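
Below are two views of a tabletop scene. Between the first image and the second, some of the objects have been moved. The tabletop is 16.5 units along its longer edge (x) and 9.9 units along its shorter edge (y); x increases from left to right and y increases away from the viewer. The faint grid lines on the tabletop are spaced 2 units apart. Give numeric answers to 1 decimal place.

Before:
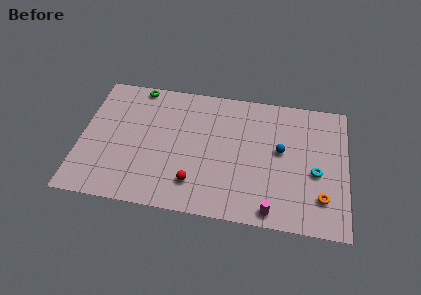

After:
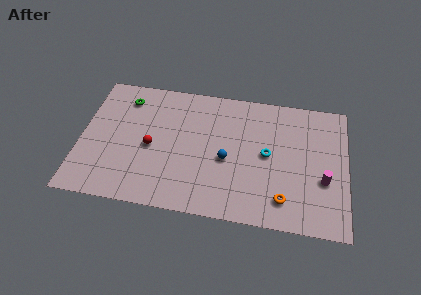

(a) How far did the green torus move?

1.3

The green torus was near (3.3, 9.1) before and (2.6, 8.0) after, so it travelled √(0.7² + 1.1²) ≈ 1.3 units.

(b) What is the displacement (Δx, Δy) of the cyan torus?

(-3.0, 0.9)

From the two frames, the cyan torus sits at roughly (14.6, 4.2) before and (11.6, 5.1) after.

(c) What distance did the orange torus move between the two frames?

2.4

The orange torus was near (15.0, 2.4) before and (12.7, 1.9) after, so it travelled √(2.3² + 0.5²) ≈ 2.4 units.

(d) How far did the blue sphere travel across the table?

3.5

From (12.4, 5.5) to (9.1, 4.3), the blue sphere covered √(3.3² + 1.2²) ≈ 3.5 units.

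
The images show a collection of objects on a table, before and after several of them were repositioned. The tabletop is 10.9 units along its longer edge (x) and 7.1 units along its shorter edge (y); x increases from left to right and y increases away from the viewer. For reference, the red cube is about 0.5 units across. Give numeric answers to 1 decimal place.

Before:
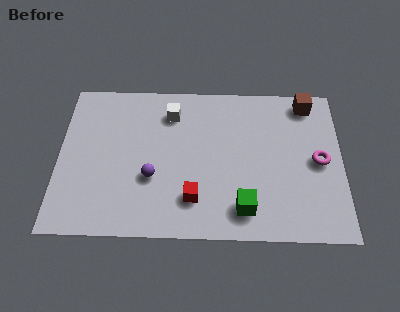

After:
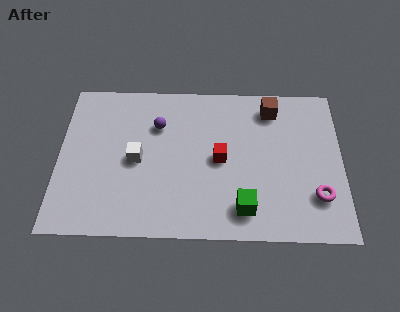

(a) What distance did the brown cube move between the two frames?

1.4

From (9.6, 6.2) to (8.2, 5.9), the brown cube covered √(1.4² + 0.3²) ≈ 1.4 units.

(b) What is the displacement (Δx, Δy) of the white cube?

(-1.3, -2.2)

The white cube was at about (4.3, 5.6) and moved to about (3.0, 3.4).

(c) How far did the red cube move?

2.1

The red cube was near (5.2, 1.7) before and (6.2, 3.5) after, so it travelled √(1.0² + 1.8²) ≈ 2.1 units.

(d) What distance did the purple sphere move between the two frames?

2.4

From (3.6, 2.6) to (3.8, 5.0), the purple sphere covered √(0.2² + 2.4²) ≈ 2.4 units.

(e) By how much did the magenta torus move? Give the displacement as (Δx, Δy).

(-0.1, -1.6)

The magenta torus was at about (10.0, 3.5) and moved to about (9.9, 1.9).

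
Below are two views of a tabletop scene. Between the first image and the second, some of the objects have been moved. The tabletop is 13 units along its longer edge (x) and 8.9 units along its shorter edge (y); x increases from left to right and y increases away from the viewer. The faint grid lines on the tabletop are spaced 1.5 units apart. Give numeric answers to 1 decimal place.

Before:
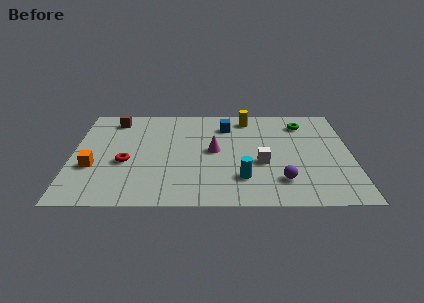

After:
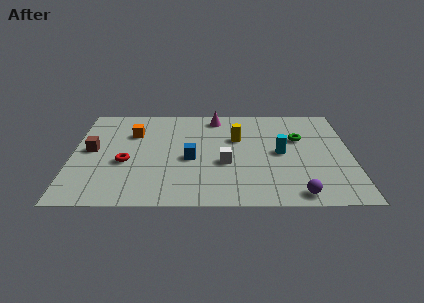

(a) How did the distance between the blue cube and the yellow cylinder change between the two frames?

+1.6

The distance was about 1.2 in the first image and 2.8 in the second, so they moved 1.6 units further apart.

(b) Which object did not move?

the red torus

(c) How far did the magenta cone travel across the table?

3.1

From (6.6, 4.6) to (6.7, 7.7), the magenta cone covered √(0.1² + 3.1²) ≈ 3.1 units.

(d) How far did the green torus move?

1.4

From (10.8, 7.1) to (10.6, 5.7), the green torus covered √(0.2² + 1.4²) ≈ 1.4 units.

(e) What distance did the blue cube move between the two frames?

3.4

The blue cube was near (7.2, 6.9) before and (5.5, 3.9) after, so it travelled √(1.7² + 3.0²) ≈ 3.4 units.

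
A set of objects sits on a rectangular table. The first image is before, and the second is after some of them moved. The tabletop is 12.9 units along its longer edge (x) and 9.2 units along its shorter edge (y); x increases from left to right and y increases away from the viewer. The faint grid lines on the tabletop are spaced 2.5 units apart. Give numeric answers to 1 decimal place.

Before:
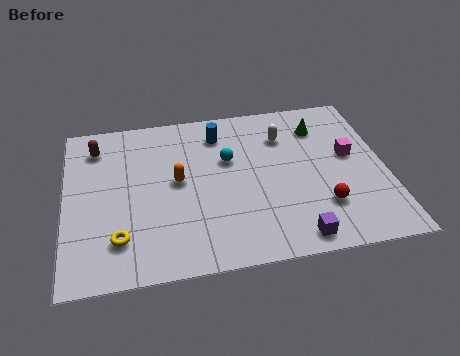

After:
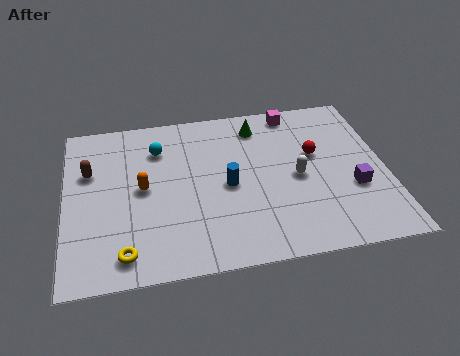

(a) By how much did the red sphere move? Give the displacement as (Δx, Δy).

(-0.1, 3.0)

From the two frames, the red sphere sits at roughly (10.2, 2.5) before and (10.1, 5.5) after.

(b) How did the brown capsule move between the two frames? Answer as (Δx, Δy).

(-0.3, -1.4)

The brown capsule was at about (1.3, 7.4) and moved to about (1.0, 6.0).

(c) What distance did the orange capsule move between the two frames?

1.4

From (4.5, 4.9) to (3.1, 4.7), the orange capsule covered √(1.4² + 0.2²) ≈ 1.4 units.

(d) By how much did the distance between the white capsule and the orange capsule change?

+1.4

Before: roughly 4.8 units apart; after: 6.2. That's 1.4 units further apart.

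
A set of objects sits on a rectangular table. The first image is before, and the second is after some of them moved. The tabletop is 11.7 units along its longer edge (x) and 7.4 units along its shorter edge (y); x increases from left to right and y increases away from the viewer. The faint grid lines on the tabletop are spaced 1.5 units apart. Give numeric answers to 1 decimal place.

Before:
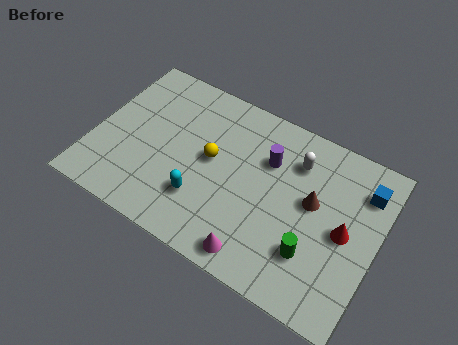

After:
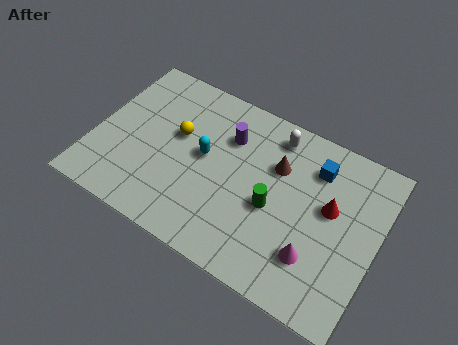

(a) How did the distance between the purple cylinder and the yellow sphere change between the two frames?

-0.3

The distance was about 2.5 in the first image and 2.2 in the second, so they moved 0.3 units closer together.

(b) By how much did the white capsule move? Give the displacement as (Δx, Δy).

(-1.0, 0.7)

The white capsule was at about (8.1, 5.6) and moved to about (7.1, 6.3).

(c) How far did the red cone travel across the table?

1.0

From (10.4, 3.6) to (9.7, 4.3), the red cone covered √(0.7² + 0.7²) ≈ 1.0 units.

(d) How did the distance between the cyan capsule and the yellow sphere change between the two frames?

-0.6

They were about 1.9 units apart before and 1.3 after — 0.6 units closer together.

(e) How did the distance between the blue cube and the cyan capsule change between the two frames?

-2.5

Before: roughly 7.2 units apart; after: 4.7. That's 2.5 units closer together.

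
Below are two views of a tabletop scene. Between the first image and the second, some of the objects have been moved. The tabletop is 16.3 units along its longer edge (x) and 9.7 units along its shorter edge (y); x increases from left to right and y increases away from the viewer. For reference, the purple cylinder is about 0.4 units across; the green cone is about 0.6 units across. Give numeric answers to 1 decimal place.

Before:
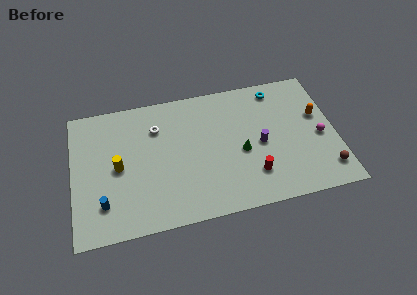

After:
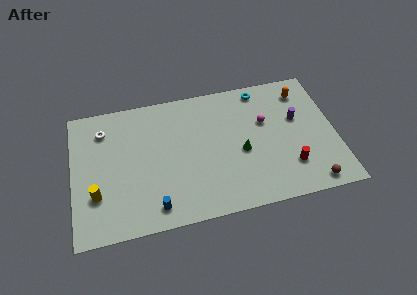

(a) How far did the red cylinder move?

2.3

The red cylinder was near (11.0, 2.4) before and (13.3, 2.5) after, so it travelled √(2.3² + 0.1²) ≈ 2.3 units.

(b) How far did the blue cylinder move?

3.2

The blue cylinder moved from about (1.8, 2.3) to (4.9, 1.4), a distance of √(3.1² + 0.9²) ≈ 3.2.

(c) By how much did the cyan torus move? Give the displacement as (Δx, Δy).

(-1.0, 0.2)

From the two frames, the cyan torus sits at roughly (12.9, 8.4) before and (11.9, 8.6) after.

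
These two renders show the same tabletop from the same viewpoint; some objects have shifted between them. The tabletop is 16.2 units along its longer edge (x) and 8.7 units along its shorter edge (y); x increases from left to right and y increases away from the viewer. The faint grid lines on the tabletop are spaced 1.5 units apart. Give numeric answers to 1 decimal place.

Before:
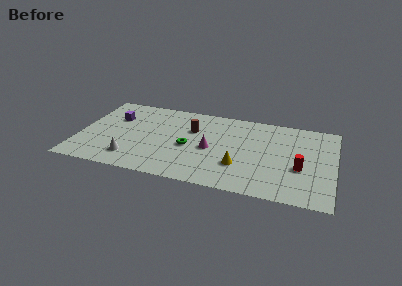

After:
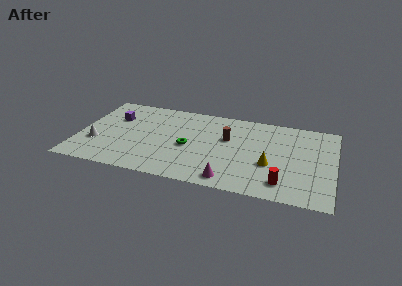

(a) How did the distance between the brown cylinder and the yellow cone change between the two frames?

-1.0

The distance was about 4.5 in the first image and 3.5 in the second, so they moved 1.0 units closer together.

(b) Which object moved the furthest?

the magenta cone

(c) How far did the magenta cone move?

3.2

From (8.4, 4.0) to (9.8, 1.1), the magenta cone covered √(1.4² + 2.9²) ≈ 3.2 units.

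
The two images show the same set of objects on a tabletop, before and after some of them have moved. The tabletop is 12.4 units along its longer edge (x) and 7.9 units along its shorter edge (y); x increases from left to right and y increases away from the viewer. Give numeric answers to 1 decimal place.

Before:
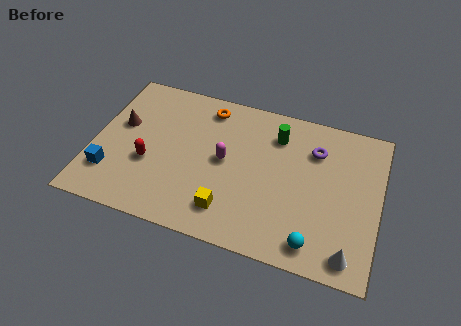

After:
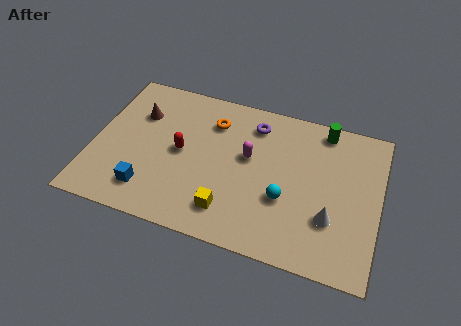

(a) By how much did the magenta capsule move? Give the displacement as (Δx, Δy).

(1.0, 0.5)

The magenta capsule was at about (5.7, 4.1) and moved to about (6.7, 4.6).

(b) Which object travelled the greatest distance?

the purple torus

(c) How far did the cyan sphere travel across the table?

2.3

The cyan sphere was near (9.8, 1.1) before and (8.4, 2.9) after, so it travelled √(1.4² + 1.8²) ≈ 2.3 units.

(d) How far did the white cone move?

1.7

The white cone was near (11.3, 1.0) before and (10.4, 2.5) after, so it travelled √(0.9² + 1.5²) ≈ 1.7 units.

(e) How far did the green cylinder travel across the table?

2.2

The green cylinder was near (7.8, 6.1) before and (9.8, 7.0) after, so it travelled √(2.0² + 0.9²) ≈ 2.2 units.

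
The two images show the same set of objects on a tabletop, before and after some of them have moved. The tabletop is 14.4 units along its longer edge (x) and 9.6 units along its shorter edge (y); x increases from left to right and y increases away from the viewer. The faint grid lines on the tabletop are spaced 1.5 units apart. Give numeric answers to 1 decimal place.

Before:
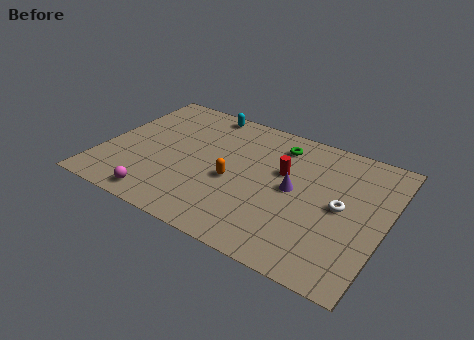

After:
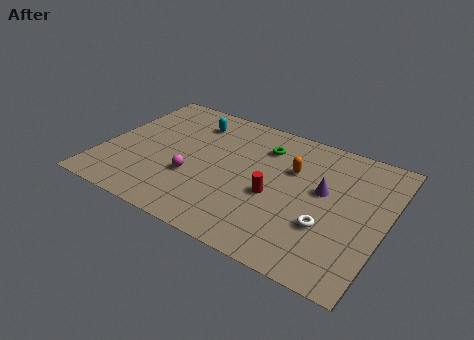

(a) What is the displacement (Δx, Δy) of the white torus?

(-0.5, -1.6)

The white torus was at about (12.2, 4.8) and moved to about (11.7, 3.2).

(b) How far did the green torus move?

0.9

From (8.6, 7.8) to (7.9, 7.3), the green torus covered √(0.7² + 0.5²) ≈ 0.9 units.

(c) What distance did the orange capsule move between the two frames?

3.5

From (6.8, 4.1) to (9.5, 6.3), the orange capsule covered √(2.7² + 2.2²) ≈ 3.5 units.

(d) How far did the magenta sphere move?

2.6

From (3.5, 1.1) to (4.8, 3.4), the magenta sphere covered √(1.3² + 2.3²) ≈ 2.6 units.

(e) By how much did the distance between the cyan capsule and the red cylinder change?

+0.6

They were about 5.4 units apart before and 6.0 after — 0.6 units further apart.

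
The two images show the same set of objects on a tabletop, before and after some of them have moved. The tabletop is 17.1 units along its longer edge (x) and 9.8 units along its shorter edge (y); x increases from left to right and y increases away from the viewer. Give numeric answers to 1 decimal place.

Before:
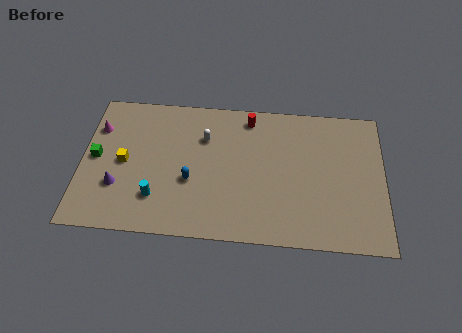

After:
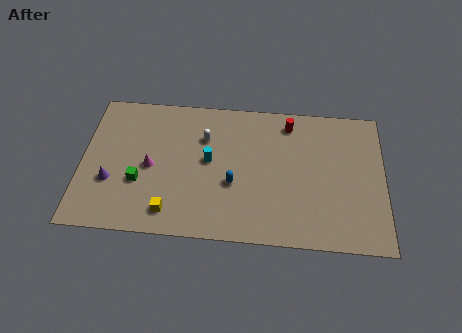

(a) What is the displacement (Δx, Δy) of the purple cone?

(-0.4, 0.3)

The purple cone started near (2.1, 3.1) and ended near (1.7, 3.4).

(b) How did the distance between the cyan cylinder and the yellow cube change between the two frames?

+1.3

They were about 3.0 units apart before and 4.3 after — 1.3 units further apart.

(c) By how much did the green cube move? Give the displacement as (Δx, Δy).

(2.5, -1.5)

The green cube was at about (0.8, 5.0) and moved to about (3.3, 3.5).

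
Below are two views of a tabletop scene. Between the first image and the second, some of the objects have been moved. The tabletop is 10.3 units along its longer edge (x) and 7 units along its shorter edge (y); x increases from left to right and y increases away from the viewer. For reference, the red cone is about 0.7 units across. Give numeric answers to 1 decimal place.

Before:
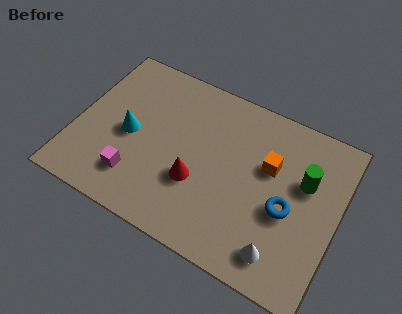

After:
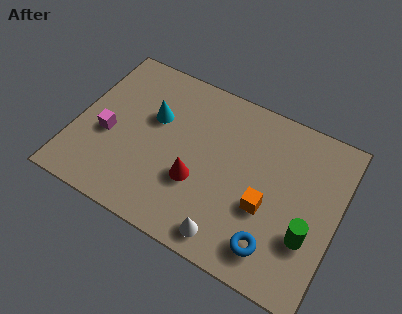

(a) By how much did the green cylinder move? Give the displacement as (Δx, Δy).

(0.4, -2.1)

The green cylinder was at about (8.9, 4.4) and moved to about (9.3, 2.3).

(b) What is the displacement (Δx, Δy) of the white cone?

(-2.0, -0.3)

From the two frames, the white cone sits at roughly (8.4, 1.2) before and (6.4, 0.9) after.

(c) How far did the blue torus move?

1.7

The blue torus moved from about (8.4, 3.0) to (8.1, 1.3), a distance of √(0.3² + 1.7²) ≈ 1.7.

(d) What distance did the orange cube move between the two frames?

1.7

The orange cube was near (7.5, 4.4) before and (7.6, 2.7) after, so it travelled √(0.1² + 1.7²) ≈ 1.7 units.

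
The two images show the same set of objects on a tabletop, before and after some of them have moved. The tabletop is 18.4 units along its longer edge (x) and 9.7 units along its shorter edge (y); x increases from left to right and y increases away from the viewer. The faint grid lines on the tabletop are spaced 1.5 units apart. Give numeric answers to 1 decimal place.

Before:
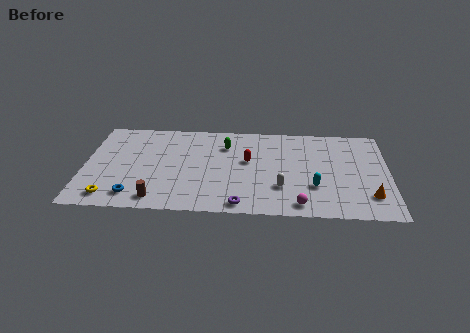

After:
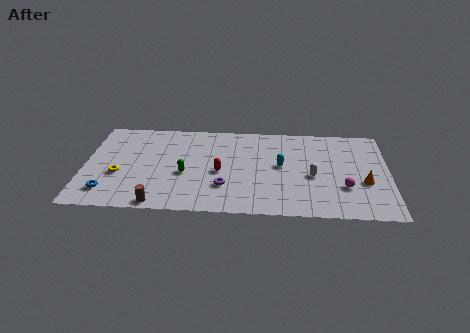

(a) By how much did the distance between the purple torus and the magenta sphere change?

+3.7

The distance was about 3.5 in the first image and 7.2 in the second, so they moved 3.7 units further apart.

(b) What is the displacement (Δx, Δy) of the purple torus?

(-1.0, 1.8)

The purple torus started near (9.5, 1.0) and ended near (8.5, 2.8).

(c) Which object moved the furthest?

the green capsule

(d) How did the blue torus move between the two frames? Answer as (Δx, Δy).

(-1.6, 0.3)

The blue torus was at about (3.1, 1.6) and moved to about (1.5, 1.9).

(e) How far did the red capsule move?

2.1

The red capsule was near (9.9, 5.6) before and (8.2, 4.3) after, so it travelled √(1.7² + 1.3²) ≈ 2.1 units.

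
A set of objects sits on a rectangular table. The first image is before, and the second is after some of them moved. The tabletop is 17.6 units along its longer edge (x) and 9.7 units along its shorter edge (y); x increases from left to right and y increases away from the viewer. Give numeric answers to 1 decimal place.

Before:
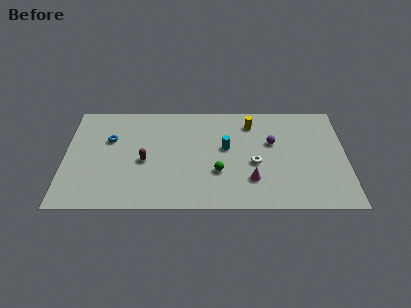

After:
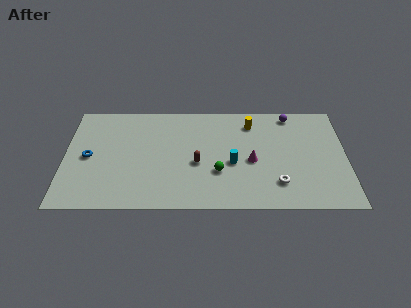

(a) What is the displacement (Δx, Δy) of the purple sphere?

(1.2, 2.6)

From the two frames, the purple sphere sits at roughly (13.0, 6.0) before and (14.2, 8.6) after.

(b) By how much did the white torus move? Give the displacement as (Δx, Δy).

(1.4, -1.8)

The white torus started near (11.9, 4.1) and ended near (13.3, 2.3).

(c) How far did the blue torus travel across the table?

2.1

From (2.8, 6.3) to (1.5, 4.7), the blue torus covered √(1.3² + 1.6²) ≈ 2.1 units.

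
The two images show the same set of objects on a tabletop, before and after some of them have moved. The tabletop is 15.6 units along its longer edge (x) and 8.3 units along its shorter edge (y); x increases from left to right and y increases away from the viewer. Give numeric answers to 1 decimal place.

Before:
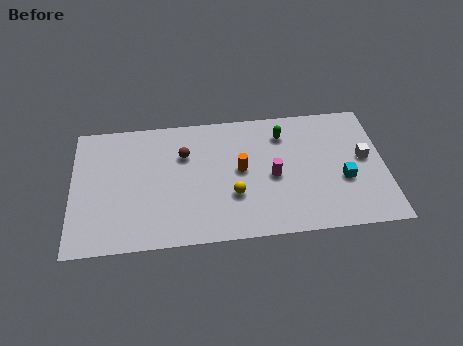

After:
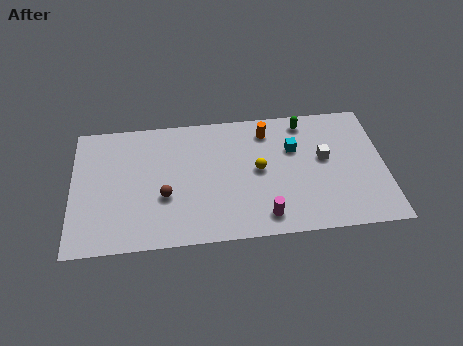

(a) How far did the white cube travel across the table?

2.0

From (14.6, 4.5) to (12.6, 4.7), the white cube covered √(2.0² + 0.2²) ≈ 2.0 units.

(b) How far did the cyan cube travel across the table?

3.3

The cyan cube moved from about (13.5, 3.2) to (11.1, 5.5), a distance of √(2.4² + 2.3²) ≈ 3.3.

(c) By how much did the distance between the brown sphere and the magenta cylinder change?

+0.4

The distance was about 4.8 in the first image and 5.2 in the second, so they moved 0.4 units further apart.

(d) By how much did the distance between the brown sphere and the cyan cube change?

-1.4

The distance was about 8.3 in the first image and 6.9 in the second, so they moved 1.4 units closer together.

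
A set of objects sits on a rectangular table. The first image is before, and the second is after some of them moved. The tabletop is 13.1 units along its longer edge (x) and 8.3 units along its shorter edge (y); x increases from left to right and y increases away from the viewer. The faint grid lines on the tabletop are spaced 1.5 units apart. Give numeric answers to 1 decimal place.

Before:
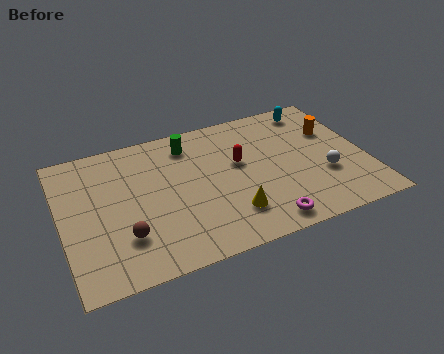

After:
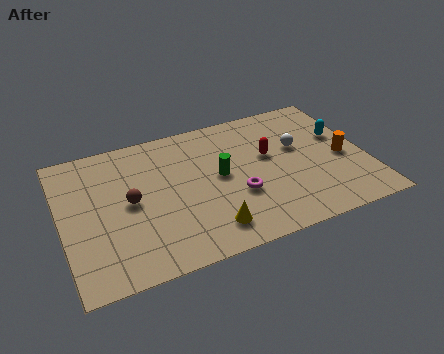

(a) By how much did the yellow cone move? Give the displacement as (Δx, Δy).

(-1.0, -0.5)

The yellow cone was at about (7.0, 2.0) and moved to about (6.0, 1.5).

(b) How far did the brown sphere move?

1.9

From (2.5, 2.3) to (2.9, 4.2), the brown sphere covered √(0.4² + 1.9²) ≈ 1.9 units.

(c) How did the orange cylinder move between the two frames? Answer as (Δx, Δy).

(0.2, -1.8)

The orange cylinder started near (11.9, 5.5) and ended near (12.1, 3.7).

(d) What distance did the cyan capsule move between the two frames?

2.3

The cyan capsule moved from about (11.3, 7.2) to (12.2, 5.1), a distance of √(0.9² + 2.1²) ≈ 2.3.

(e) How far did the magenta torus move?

2.2

From (8.3, 1.0) to (7.4, 3.0), the magenta torus covered √(0.9² + 2.0²) ≈ 2.2 units.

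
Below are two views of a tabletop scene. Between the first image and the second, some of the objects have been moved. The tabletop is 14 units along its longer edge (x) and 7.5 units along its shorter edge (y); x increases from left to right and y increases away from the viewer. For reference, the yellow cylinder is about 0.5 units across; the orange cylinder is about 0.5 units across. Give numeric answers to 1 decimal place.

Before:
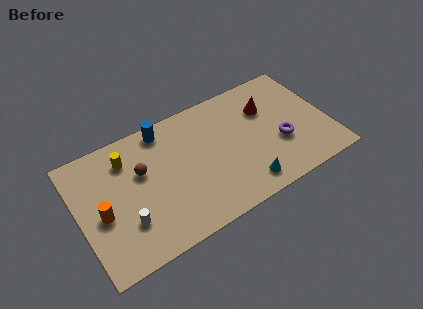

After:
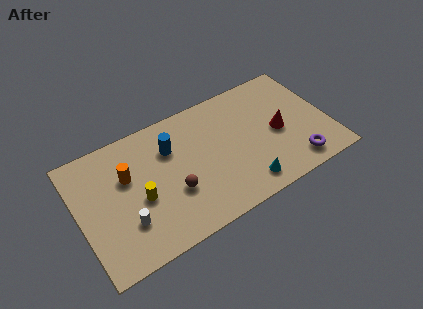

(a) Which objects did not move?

the white cylinder and the cyan cone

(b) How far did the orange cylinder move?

2.2

The orange cylinder was near (1.2, 3.3) before and (2.8, 4.8) after, so it travelled √(1.6² + 1.5²) ≈ 2.2 units.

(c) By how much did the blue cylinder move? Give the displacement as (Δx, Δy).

(0.2, -1.3)

The blue cylinder started near (5.1, 6.6) and ended near (5.3, 5.3).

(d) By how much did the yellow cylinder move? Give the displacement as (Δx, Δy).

(0.4, -2.6)

From the two frames, the yellow cylinder sits at roughly (2.9, 5.8) before and (3.3, 3.2) after.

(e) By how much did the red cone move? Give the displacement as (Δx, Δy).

(0.4, -1.7)

The red cone was at about (10.8, 5.2) and moved to about (11.2, 3.5).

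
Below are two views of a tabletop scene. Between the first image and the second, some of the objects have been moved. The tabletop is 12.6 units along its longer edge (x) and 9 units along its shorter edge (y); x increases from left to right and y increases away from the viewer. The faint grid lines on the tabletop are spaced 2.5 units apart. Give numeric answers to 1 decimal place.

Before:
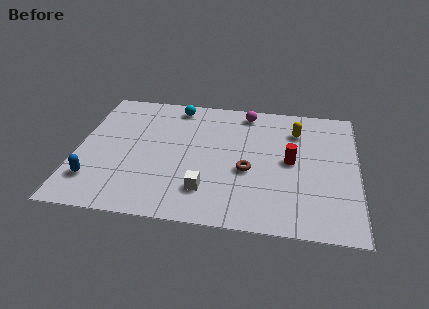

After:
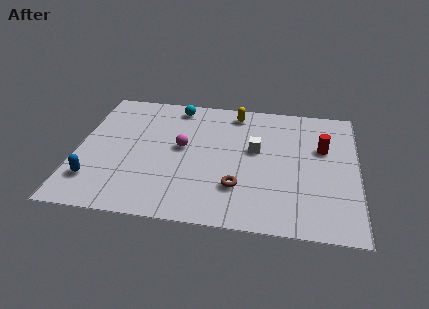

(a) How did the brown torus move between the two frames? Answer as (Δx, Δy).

(-0.4, -1.2)

The brown torus was at about (7.7, 3.7) and moved to about (7.3, 2.5).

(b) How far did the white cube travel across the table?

3.7

The white cube was near (5.9, 2.1) before and (8.0, 5.2) after, so it travelled √(2.1² + 3.1²) ≈ 3.7 units.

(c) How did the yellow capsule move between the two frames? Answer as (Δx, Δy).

(-2.8, 1.0)

From the two frames, the yellow capsule sits at roughly (9.8, 6.8) before and (7.0, 7.8) after.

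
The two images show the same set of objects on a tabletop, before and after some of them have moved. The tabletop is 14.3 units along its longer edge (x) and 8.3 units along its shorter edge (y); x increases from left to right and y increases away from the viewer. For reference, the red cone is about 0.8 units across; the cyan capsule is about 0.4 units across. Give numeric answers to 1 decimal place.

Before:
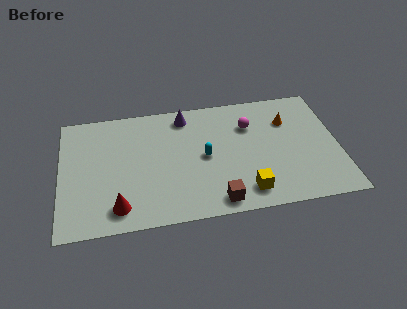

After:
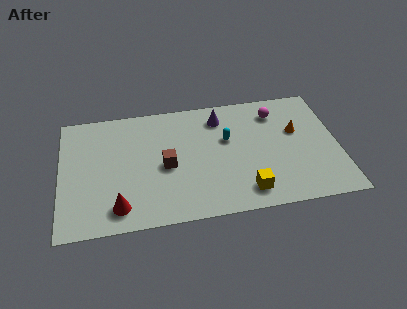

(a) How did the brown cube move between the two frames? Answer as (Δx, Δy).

(-2.5, 2.8)

The brown cube was at about (7.9, 1.0) and moved to about (5.4, 3.8).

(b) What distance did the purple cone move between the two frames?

1.8

The purple cone moved from about (6.5, 7.1) to (8.3, 6.7), a distance of √(1.8² + 0.4²) ≈ 1.8.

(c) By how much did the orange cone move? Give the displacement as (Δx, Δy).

(0.4, -0.8)

The orange cone started near (11.8, 5.9) and ended near (12.2, 5.1).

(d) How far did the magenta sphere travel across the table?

1.6

From (9.8, 5.9) to (11.2, 6.6), the magenta sphere covered √(1.4² + 0.7²) ≈ 1.6 units.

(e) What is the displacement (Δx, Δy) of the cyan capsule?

(1.2, 1.0)

The cyan capsule was at about (7.4, 4.1) and moved to about (8.6, 5.1).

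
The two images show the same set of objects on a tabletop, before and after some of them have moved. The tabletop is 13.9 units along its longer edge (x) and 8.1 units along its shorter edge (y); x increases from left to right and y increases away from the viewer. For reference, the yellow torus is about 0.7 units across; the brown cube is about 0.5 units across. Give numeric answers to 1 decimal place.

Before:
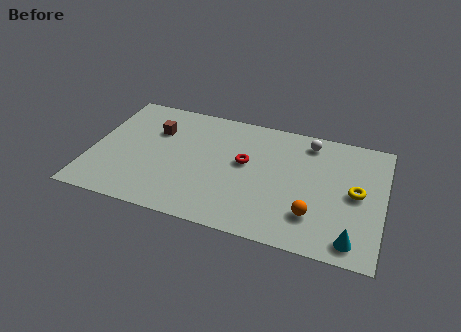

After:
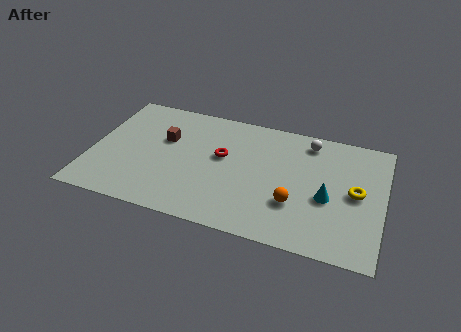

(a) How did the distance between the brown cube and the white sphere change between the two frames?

-0.4

Before: roughly 7.4 units apart; after: 7.0. That's 0.4 units closer together.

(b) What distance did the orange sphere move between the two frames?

1.0

The orange sphere was near (10.7, 2.1) before and (9.8, 2.6) after, so it travelled √(0.9² + 0.5²) ≈ 1.0 units.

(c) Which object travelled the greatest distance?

the cyan cone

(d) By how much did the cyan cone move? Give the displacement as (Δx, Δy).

(-1.3, 2.3)

From the two frames, the cyan cone sits at roughly (12.6, 1.1) before and (11.3, 3.4) after.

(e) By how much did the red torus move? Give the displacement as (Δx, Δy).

(-1.1, 0.1)

From the two frames, the red torus sits at roughly (7.3, 4.6) before and (6.2, 4.7) after.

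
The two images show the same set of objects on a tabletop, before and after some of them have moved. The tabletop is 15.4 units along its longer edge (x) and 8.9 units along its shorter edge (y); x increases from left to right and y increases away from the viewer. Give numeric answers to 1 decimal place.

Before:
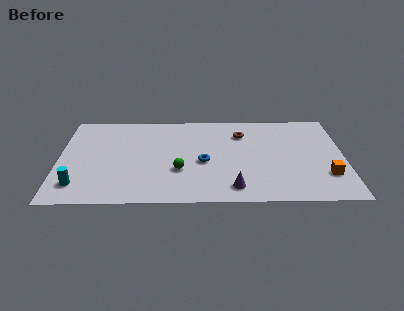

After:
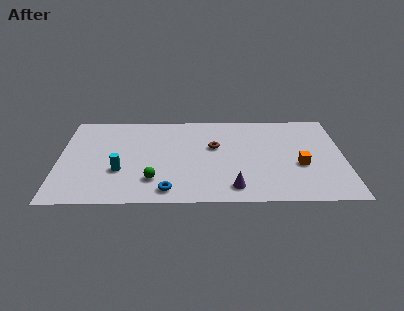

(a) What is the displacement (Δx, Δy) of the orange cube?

(-1.4, 1.0)

The orange cube was at about (14.4, 2.5) and moved to about (13.0, 3.5).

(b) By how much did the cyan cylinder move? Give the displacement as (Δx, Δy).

(2.2, 1.3)

From the two frames, the cyan cylinder sits at roughly (1.1, 1.8) before and (3.3, 3.1) after.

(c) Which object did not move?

the purple cone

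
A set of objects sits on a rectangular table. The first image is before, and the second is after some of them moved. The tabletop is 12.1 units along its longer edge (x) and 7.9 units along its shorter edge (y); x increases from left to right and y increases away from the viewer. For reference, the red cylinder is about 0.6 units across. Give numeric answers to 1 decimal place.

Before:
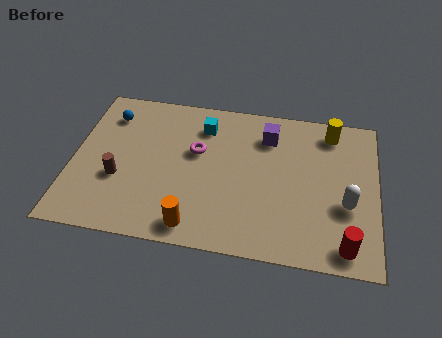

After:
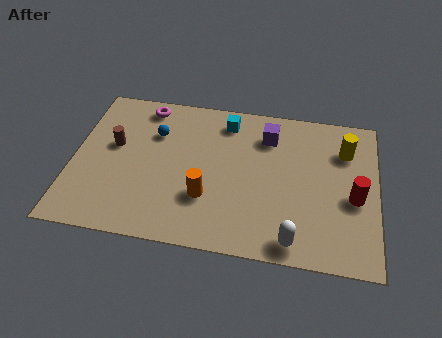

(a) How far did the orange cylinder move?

1.6

The orange cylinder was near (5.0, 1.0) before and (5.4, 2.5) after, so it travelled √(0.4² + 1.5²) ≈ 1.6 units.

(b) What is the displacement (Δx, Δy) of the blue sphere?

(1.9, -0.7)

From the two frames, the blue sphere sits at roughly (1.3, 6.2) before and (3.2, 5.5) after.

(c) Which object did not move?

the purple cube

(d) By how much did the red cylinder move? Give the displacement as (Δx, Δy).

(0.3, 2.4)

The red cylinder was at about (10.9, 1.0) and moved to about (11.2, 3.4).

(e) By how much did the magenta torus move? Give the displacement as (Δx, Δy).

(-2.2, 2.1)

The magenta torus started near (4.9, 4.8) and ended near (2.7, 6.9).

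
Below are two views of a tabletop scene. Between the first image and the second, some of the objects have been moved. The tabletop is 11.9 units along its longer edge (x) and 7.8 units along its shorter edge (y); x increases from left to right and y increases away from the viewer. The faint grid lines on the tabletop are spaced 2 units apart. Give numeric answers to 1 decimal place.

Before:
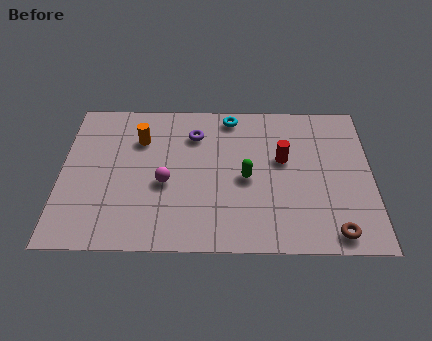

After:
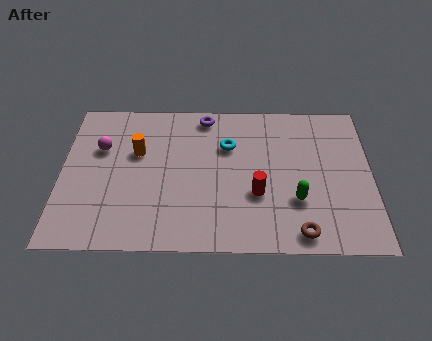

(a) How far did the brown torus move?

1.3

The brown torus moved from about (10.4, 0.9) to (9.1, 0.9), a distance of √(1.3² + 0.0²) ≈ 1.3.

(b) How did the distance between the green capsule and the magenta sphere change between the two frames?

+4.8

They were about 3.1 units apart before and 7.9 after — 4.8 units further apart.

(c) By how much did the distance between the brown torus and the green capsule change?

-2.7

Before: roughly 4.3 units apart; after: 1.6. That's 2.7 units closer together.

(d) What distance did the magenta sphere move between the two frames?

3.1

The magenta sphere was near (4.0, 3.3) before and (1.5, 5.1) after, so it travelled √(2.5² + 1.8²) ≈ 3.1 units.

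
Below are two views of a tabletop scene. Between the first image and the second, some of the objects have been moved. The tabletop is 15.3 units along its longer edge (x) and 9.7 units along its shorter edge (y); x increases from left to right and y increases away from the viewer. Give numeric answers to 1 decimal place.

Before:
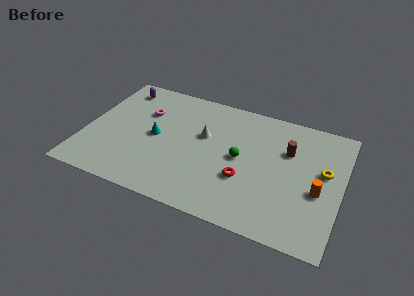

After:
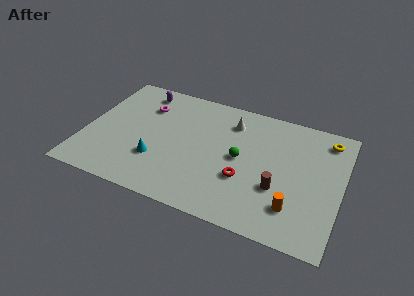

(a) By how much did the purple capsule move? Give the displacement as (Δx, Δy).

(1.3, 0.1)

The purple capsule started near (1.6, 8.2) and ended near (2.9, 8.3).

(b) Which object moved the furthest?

the brown cylinder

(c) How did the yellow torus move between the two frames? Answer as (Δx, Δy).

(0.0, 2.6)

From the two frames, the yellow torus sits at roughly (14.2, 5.6) before and (14.2, 8.2) after.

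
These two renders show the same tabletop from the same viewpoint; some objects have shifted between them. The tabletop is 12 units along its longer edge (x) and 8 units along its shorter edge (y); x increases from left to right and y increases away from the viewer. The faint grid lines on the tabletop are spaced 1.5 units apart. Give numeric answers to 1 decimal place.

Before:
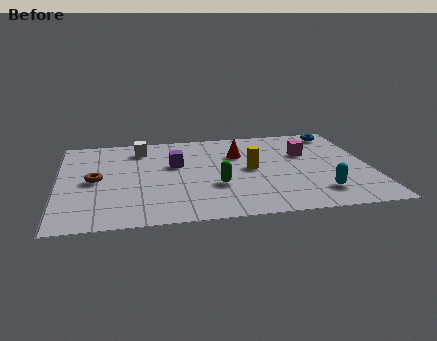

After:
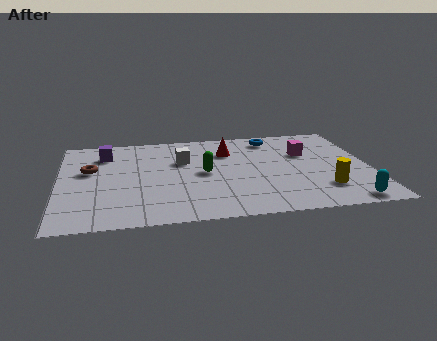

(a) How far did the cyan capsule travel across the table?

1.3

The cyan capsule moved from about (9.9, 1.7) to (10.9, 0.8), a distance of √(1.0² + 0.9²) ≈ 1.3.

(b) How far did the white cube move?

2.1

From (3.2, 6.5) to (4.8, 5.2), the white cube covered √(1.6² + 1.3²) ≈ 2.1 units.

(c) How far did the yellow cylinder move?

3.4

The yellow cylinder moved from about (7.4, 4.1) to (10.1, 2.0), a distance of √(2.7² + 2.1²) ≈ 3.4.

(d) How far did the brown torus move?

0.9

The brown torus moved from about (1.4, 3.9) to (1.2, 4.8), a distance of √(0.2² + 0.9²) ≈ 0.9.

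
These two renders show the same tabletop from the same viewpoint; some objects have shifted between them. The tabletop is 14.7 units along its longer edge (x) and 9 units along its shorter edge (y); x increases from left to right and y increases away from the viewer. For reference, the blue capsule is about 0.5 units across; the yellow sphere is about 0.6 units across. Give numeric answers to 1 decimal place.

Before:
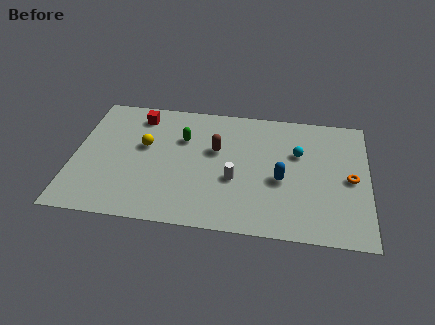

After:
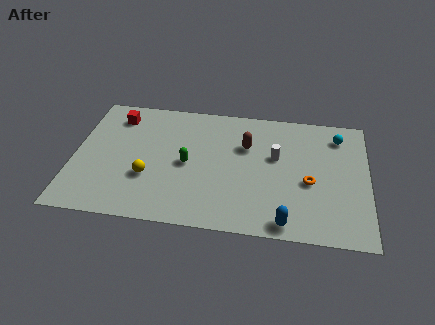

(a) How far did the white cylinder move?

2.8

The white cylinder was near (8.1, 3.5) before and (10.1, 5.4) after, so it travelled √(2.0² + 1.9²) ≈ 2.8 units.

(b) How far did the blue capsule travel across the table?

2.9

The blue capsule was near (10.4, 3.8) before and (10.7, 0.9) after, so it travelled √(0.3² + 2.9²) ≈ 2.9 units.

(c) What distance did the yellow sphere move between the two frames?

2.2

The yellow sphere moved from about (3.5, 5.3) to (3.8, 3.1), a distance of √(0.3² + 2.2²) ≈ 2.2.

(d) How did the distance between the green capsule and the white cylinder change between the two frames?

+0.8

They were about 3.7 units apart before and 4.5 after — 0.8 units further apart.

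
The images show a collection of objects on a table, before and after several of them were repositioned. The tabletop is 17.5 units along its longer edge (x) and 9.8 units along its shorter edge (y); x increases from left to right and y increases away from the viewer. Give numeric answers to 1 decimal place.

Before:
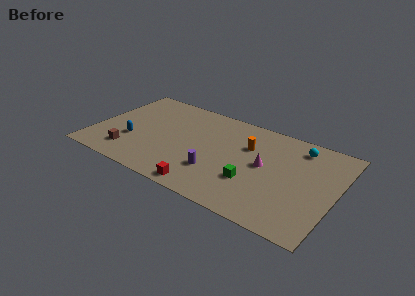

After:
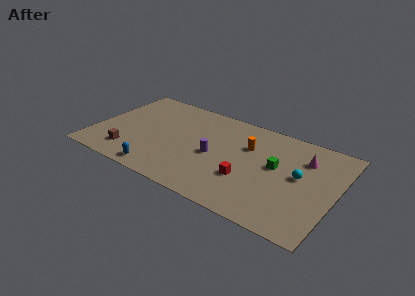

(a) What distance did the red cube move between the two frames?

3.5

The red cube was near (8.7, 1.0) before and (11.4, 3.3) after, so it travelled √(2.7² + 2.3²) ≈ 3.5 units.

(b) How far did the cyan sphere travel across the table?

2.9

The cyan sphere moved from about (14.5, 8.2) to (14.9, 5.3), a distance of √(0.4² + 2.9²) ≈ 2.9.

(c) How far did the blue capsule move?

3.3

The blue capsule was near (2.9, 3.4) before and (5.3, 1.1) after, so it travelled √(2.4² + 2.3²) ≈ 3.3 units.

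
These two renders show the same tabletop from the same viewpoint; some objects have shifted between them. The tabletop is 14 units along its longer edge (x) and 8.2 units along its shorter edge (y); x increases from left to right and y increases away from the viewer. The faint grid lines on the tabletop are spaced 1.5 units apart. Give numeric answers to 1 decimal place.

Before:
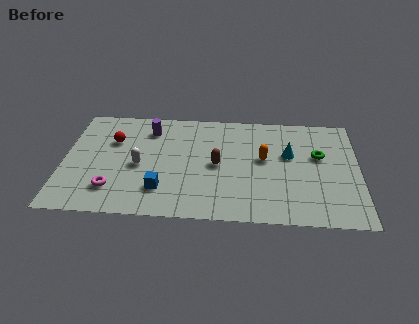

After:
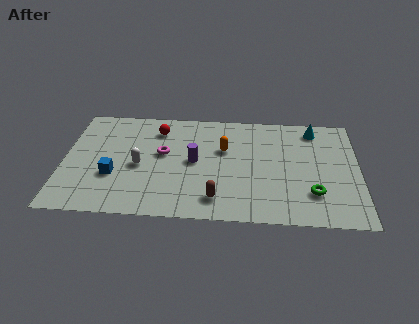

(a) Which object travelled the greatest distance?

the magenta torus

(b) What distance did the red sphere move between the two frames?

2.3

From (2.3, 5.5) to (4.4, 6.5), the red sphere covered √(2.1² + 1.0²) ≈ 2.3 units.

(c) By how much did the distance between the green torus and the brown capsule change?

-0.3

The distance was about 4.9 in the first image and 4.6 in the second, so they moved 0.3 units closer together.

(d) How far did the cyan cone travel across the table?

2.3

From (10.7, 5.0) to (11.9, 7.0), the cyan cone covered √(1.2² + 2.0²) ≈ 2.3 units.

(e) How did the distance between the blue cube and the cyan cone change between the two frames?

+3.6

Before: roughly 6.7 units apart; after: 10.3. That's 3.6 units further apart.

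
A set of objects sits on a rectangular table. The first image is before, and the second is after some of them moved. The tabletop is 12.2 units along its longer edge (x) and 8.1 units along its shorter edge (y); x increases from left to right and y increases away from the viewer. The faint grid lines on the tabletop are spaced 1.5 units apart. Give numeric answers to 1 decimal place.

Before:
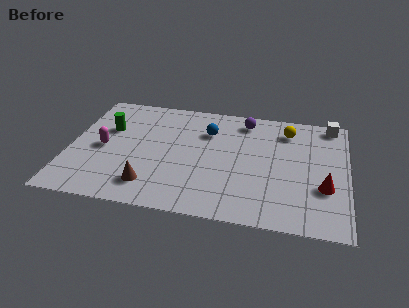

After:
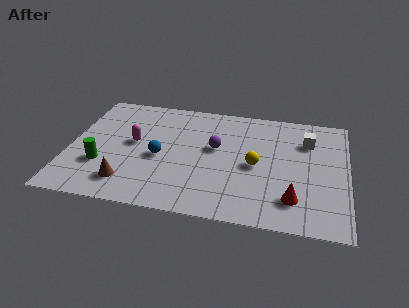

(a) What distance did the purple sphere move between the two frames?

2.5

The purple sphere moved from about (7.6, 6.9) to (6.4, 4.7), a distance of √(1.2² + 2.2²) ≈ 2.5.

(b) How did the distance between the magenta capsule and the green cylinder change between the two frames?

+0.8

They were about 1.4 units apart before and 2.2 after — 0.8 units further apart.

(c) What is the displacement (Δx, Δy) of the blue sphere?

(-2.0, -2.2)

The blue sphere was at about (6.0, 5.8) and moved to about (4.0, 3.6).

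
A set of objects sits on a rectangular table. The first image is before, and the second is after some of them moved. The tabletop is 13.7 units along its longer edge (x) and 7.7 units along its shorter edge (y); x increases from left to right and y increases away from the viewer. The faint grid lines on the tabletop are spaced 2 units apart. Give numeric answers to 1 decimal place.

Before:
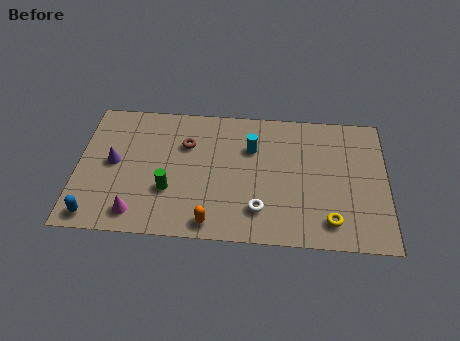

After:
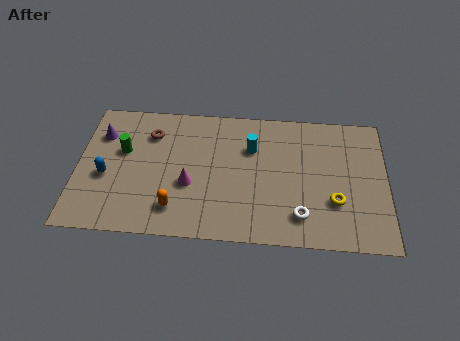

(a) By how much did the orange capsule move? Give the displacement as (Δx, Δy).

(-1.6, 0.7)

The orange capsule started near (6.0, 0.9) and ended near (4.4, 1.6).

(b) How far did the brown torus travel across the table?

1.7

From (4.8, 5.3) to (3.2, 5.8), the brown torus covered √(1.6² + 0.5²) ≈ 1.7 units.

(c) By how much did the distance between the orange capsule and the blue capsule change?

-1.6

They were about 5.1 units apart before and 3.5 after — 1.6 units closer together.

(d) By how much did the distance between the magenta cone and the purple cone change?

+1.8

Before: roughly 3.0 units apart; after: 4.8. That's 1.8 units further apart.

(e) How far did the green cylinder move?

3.0

From (4.1, 2.6) to (2.0, 4.7), the green cylinder covered √(2.1² + 2.1²) ≈ 3.0 units.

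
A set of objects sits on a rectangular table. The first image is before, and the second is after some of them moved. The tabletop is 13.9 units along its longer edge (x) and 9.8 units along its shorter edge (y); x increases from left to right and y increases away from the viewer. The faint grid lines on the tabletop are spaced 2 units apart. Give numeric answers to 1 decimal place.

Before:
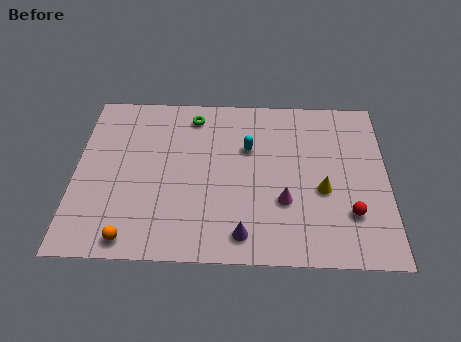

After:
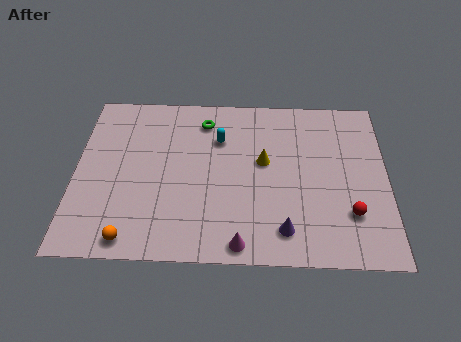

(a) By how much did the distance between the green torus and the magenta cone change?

+0.8

The distance was about 6.5 in the first image and 7.3 in the second, so they moved 0.8 units further apart.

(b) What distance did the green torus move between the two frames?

0.6

The green torus was near (5.2, 8.3) before and (5.7, 8.0) after, so it travelled √(0.5² + 0.3²) ≈ 0.6 units.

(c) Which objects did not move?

the red sphere and the orange sphere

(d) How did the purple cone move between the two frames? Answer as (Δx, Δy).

(1.8, 0.3)

From the two frames, the purple cone sits at roughly (7.5, 1.4) before and (9.3, 1.7) after.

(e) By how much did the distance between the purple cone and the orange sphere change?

+1.8

They were about 4.9 units apart before and 6.7 after — 1.8 units further apart.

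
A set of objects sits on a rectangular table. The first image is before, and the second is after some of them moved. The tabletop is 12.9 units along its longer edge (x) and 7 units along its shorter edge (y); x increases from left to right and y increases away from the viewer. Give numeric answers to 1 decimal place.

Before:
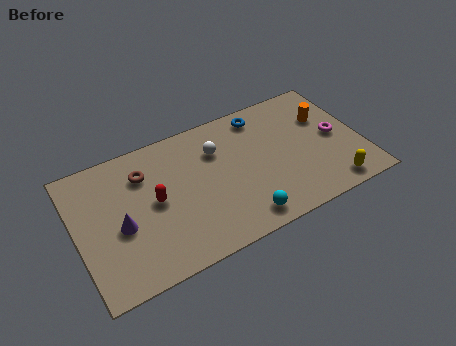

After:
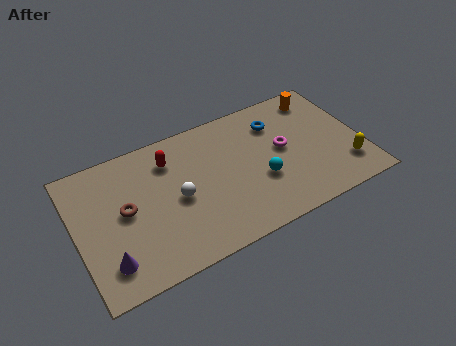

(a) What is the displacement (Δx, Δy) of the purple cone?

(-0.7, -1.5)

The purple cone started near (1.9, 3.0) and ended near (1.2, 1.5).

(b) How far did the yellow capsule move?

1.1

The yellow capsule was near (11.2, 0.9) before and (12.0, 1.7) after, so it travelled √(0.8² + 0.8²) ≈ 1.1 units.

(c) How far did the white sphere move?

2.6

The white sphere moved from about (6.5, 5.0) to (4.5, 3.3), a distance of √(2.0² + 1.7²) ≈ 2.6.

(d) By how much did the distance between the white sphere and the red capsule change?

-1.2

The distance was about 3.3 in the first image and 2.1 in the second, so they moved 1.2 units closer together.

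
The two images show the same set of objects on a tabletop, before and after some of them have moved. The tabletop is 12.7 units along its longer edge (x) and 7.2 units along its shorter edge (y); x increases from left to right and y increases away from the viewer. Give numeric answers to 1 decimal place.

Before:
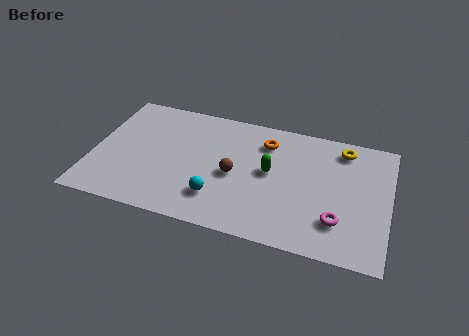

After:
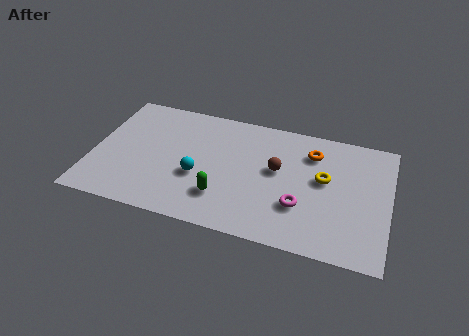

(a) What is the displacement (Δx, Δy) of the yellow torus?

(-0.7, -2.0)

The yellow torus was at about (10.6, 6.1) and moved to about (9.9, 4.1).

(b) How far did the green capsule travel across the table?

2.8

From (7.6, 3.9) to (5.7, 1.9), the green capsule covered √(1.9² + 2.0²) ≈ 2.8 units.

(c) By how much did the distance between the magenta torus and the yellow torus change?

-2.2

They were about 4.2 units apart before and 2.0 after — 2.2 units closer together.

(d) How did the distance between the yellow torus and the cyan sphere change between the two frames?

-1.2

Before: roughly 6.7 units apart; after: 5.5. That's 1.2 units closer together.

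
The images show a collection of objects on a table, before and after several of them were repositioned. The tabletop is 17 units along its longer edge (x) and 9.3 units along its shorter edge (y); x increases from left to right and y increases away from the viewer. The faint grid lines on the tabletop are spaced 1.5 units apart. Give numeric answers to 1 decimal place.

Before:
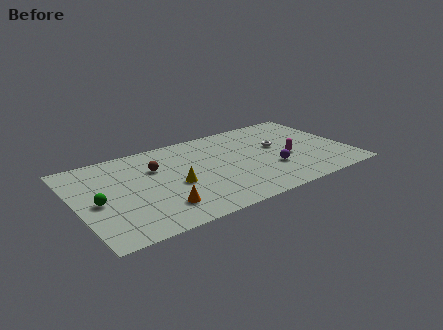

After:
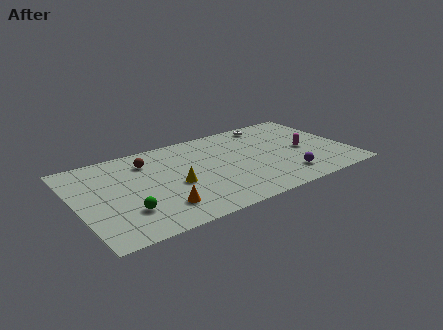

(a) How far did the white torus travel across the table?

2.8

The white torus moved from about (12.8, 5.4) to (12.8, 8.2), a distance of √(0.0² + 2.8²) ≈ 2.8.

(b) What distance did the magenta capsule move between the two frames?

1.2

From (13.2, 3.9) to (14.3, 4.3), the magenta capsule covered √(1.1² + 0.4²) ≈ 1.2 units.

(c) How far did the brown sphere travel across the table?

1.0

The brown sphere moved from about (5.1, 6.3) to (4.7, 7.2), a distance of √(0.4² + 0.9²) ≈ 1.0.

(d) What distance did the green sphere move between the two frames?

2.3

The green sphere was near (1.2, 4.3) before and (2.8, 2.6) after, so it travelled √(1.6² + 1.7²) ≈ 2.3 units.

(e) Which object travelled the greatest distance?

the white torus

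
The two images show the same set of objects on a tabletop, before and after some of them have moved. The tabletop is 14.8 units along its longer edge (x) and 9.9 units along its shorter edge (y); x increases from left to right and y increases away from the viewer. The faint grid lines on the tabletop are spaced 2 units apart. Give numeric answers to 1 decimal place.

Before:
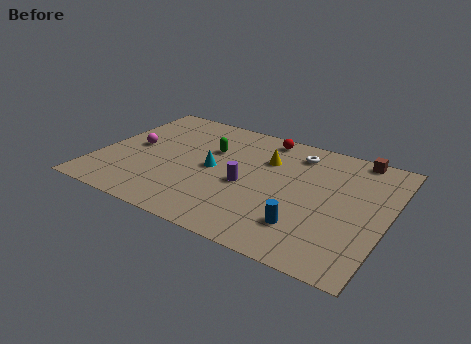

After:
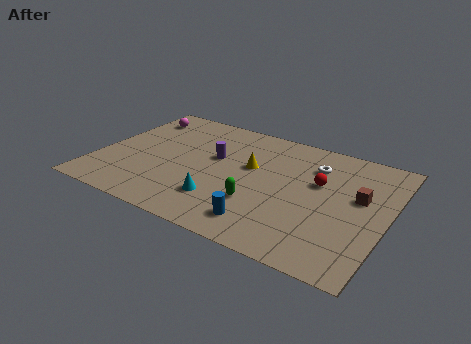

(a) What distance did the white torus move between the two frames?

1.2

The white torus was near (9.8, 8.1) before and (10.8, 7.4) after, so it travelled √(1.0² + 0.7²) ≈ 1.2 units.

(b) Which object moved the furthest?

the green capsule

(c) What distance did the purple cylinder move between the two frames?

2.5

The purple cylinder moved from about (7.7, 4.3) to (5.8, 5.9), a distance of √(1.9² + 1.6²) ≈ 2.5.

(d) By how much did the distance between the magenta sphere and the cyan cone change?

+3.5

They were about 4.2 units apart before and 7.7 after — 3.5 units further apart.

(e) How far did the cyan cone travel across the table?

2.5

The cyan cone was near (5.9, 4.9) before and (6.7, 2.5) after, so it travelled √(0.8² + 2.4²) ≈ 2.5 units.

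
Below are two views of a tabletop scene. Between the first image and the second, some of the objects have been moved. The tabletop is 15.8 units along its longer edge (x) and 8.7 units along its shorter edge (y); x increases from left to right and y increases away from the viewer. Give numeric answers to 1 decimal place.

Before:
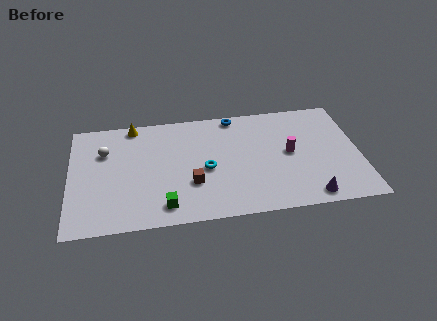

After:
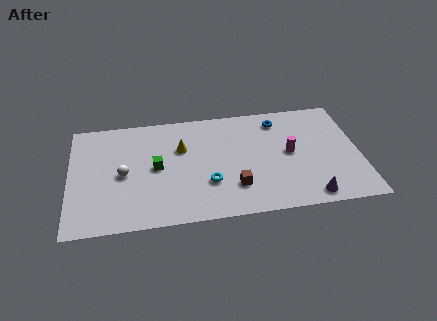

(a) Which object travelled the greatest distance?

the yellow cone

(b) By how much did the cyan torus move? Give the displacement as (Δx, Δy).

(0.1, -1.1)

The cyan torus was at about (7.4, 3.9) and moved to about (7.5, 2.8).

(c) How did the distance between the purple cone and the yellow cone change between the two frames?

-3.4

The distance was about 11.7 in the first image and 8.3 in the second, so they moved 3.4 units closer together.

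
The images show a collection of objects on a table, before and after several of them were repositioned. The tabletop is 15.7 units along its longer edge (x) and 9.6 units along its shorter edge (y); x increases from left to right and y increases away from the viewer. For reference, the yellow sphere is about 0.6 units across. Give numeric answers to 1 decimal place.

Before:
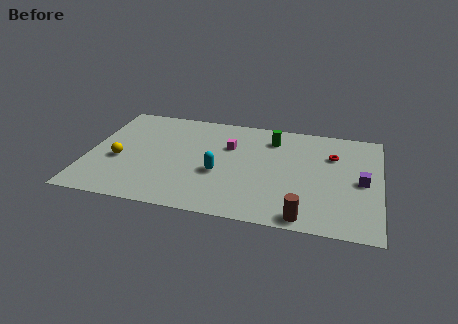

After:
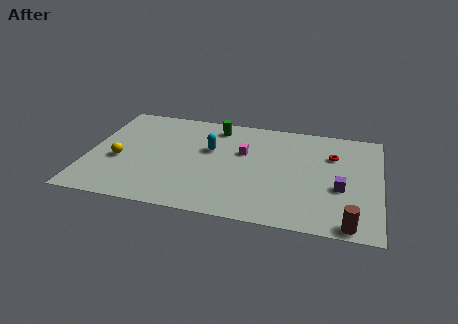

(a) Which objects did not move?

the yellow sphere and the red torus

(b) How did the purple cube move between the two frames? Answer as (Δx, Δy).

(-1.1, -0.8)

From the two frames, the purple cube sits at roughly (14.7, 4.6) before and (13.6, 3.8) after.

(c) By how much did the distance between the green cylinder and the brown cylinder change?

+3.5

Before: roughly 7.0 units apart; after: 10.5. That's 3.5 units further apart.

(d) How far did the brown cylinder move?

2.4

The brown cylinder was near (11.8, 0.9) before and (14.2, 0.8) after, so it travelled √(2.4² + 0.1²) ≈ 2.4 units.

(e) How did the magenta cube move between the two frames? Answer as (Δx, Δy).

(0.8, -0.4)

The magenta cube was at about (7.5, 6.4) and moved to about (8.3, 6.0).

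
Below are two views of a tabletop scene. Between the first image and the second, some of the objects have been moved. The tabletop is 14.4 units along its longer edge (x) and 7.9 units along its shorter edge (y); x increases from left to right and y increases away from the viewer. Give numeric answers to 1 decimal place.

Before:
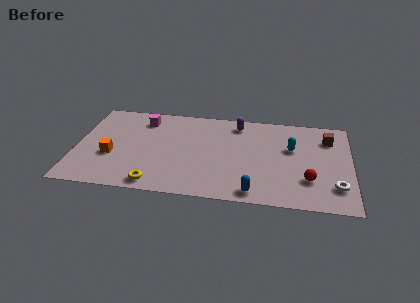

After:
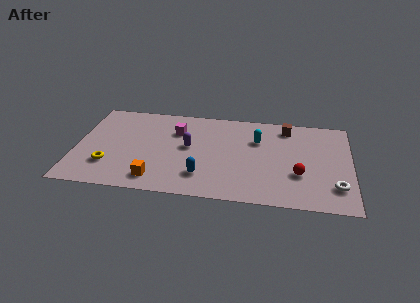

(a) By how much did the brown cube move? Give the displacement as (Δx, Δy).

(-2.2, 0.7)

From the two frames, the brown cube sits at roughly (13.2, 6.0) before and (11.0, 6.7) after.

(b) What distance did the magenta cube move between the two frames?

2.0

From (3.4, 6.4) to (5.2, 5.6), the magenta cube covered √(1.8² + 0.8²) ≈ 2.0 units.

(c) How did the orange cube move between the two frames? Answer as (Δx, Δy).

(2.4, -1.7)

From the two frames, the orange cube sits at roughly (1.9, 3.0) before and (4.3, 1.3) after.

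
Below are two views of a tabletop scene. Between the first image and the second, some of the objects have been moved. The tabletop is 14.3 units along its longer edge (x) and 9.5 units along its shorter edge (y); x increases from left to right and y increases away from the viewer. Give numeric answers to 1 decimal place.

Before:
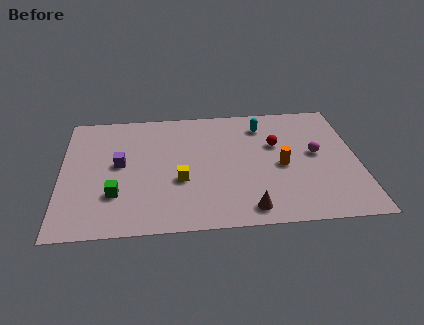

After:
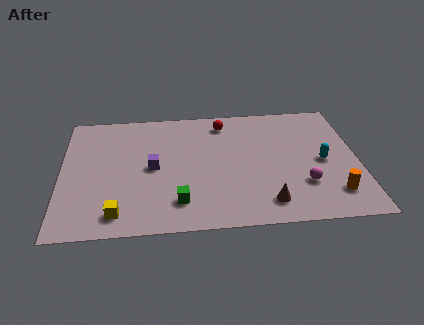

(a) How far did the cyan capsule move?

4.2

The cyan capsule moved from about (9.8, 7.6) to (12.6, 4.5), a distance of √(2.8² + 3.1²) ≈ 4.2.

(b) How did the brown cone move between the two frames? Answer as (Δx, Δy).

(0.9, 0.4)

From the two frames, the brown cone sits at roughly (8.9, 1.2) before and (9.8, 1.6) after.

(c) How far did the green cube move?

3.1

The green cube moved from about (2.6, 2.8) to (5.6, 2.0), a distance of √(3.0² + 0.8²) ≈ 3.1.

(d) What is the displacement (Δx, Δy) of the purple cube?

(1.6, -0.4)

The purple cube was at about (2.8, 5.1) and moved to about (4.4, 4.7).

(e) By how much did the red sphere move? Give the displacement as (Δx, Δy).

(-2.5, 2.0)

From the two frames, the red sphere sits at roughly (10.4, 6.0) before and (7.9, 8.0) after.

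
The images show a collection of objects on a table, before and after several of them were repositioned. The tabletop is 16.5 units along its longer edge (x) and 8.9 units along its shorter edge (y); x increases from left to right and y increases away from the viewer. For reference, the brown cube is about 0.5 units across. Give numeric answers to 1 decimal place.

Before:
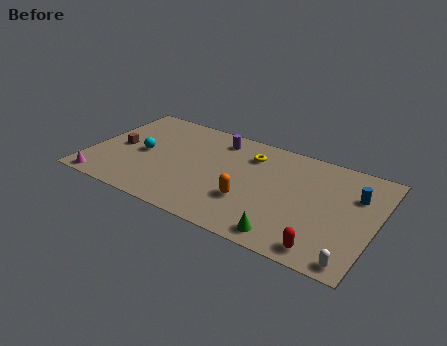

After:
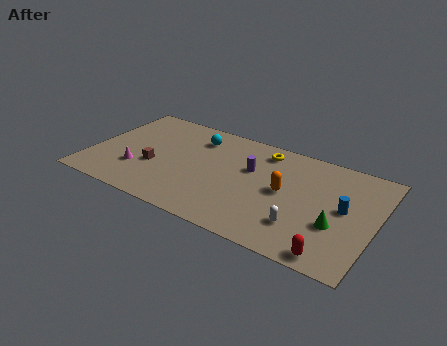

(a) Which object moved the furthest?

the cyan sphere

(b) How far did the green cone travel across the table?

3.3

The green cone moved from about (11.9, 1.1) to (14.4, 3.2), a distance of √(2.5² + 2.1²) ≈ 3.3.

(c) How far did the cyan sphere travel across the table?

3.9

The cyan sphere moved from about (3.0, 4.3) to (5.8, 7.0), a distance of √(2.8² + 2.7²) ≈ 3.9.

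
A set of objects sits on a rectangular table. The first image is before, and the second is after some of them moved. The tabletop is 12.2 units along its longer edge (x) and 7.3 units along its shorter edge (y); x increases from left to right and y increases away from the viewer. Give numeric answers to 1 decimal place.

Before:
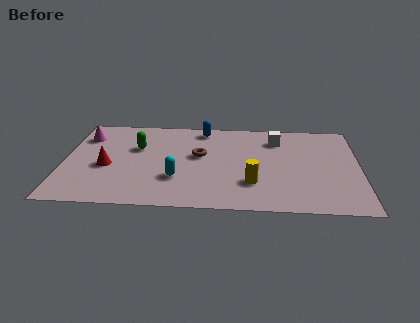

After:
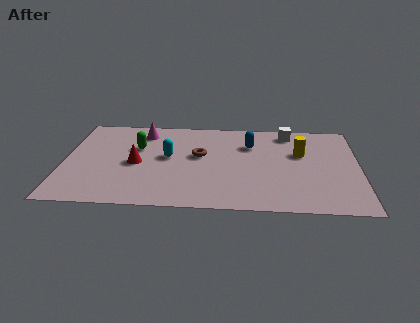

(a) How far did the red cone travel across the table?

1.2

The red cone was near (1.8, 3.1) before and (3.0, 3.4) after, so it travelled √(1.2² + 0.3²) ≈ 1.2 units.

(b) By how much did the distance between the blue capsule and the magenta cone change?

-0.4

The distance was about 5.0 in the first image and 4.6 in the second, so they moved 0.4 units closer together.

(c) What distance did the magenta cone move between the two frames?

2.5

The magenta cone was near (0.8, 5.5) before and (3.2, 6.0) after, so it travelled √(2.4² + 0.5²) ≈ 2.5 units.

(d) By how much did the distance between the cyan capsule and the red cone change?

-1.6

They were about 3.0 units apart before and 1.4 after — 1.6 units closer together.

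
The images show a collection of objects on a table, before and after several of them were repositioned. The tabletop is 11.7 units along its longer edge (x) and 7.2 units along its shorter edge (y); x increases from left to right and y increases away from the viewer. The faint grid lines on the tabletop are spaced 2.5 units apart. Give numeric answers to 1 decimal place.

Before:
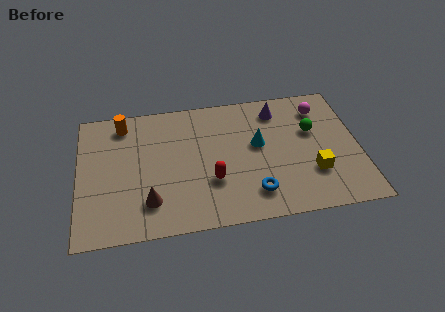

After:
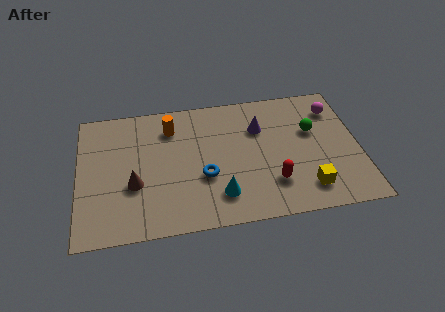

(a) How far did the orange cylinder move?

2.1

The orange cylinder moved from about (1.9, 6.1) to (3.9, 5.6), a distance of √(2.0² + 0.5²) ≈ 2.1.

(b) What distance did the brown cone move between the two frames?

1.2

From (2.9, 1.7) to (2.3, 2.7), the brown cone covered √(0.6² + 1.0²) ≈ 1.2 units.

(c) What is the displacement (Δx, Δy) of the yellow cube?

(-0.3, -0.8)

From the two frames, the yellow cube sits at roughly (9.7, 2.2) before and (9.4, 1.4) after.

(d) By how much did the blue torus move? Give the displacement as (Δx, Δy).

(-2.0, 1.2)

From the two frames, the blue torus sits at roughly (7.2, 1.5) before and (5.2, 2.7) after.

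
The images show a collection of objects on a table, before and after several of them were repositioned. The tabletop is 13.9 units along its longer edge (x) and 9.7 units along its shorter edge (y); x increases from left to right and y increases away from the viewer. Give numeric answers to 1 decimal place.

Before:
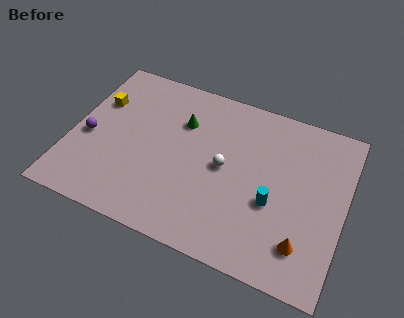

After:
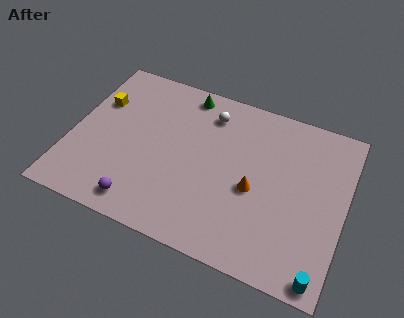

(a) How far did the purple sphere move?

4.2

The purple sphere moved from about (0.9, 4.2) to (4.0, 1.3), a distance of √(3.1² + 2.9²) ≈ 4.2.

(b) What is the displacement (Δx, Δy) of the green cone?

(0.0, 1.8)

The green cone was at about (5.4, 6.8) and moved to about (5.4, 8.6).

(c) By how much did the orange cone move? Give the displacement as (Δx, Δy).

(-2.7, 2.1)

The orange cone was at about (12.1, 2.1) and moved to about (9.4, 4.2).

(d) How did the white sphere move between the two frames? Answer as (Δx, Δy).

(-1.1, 2.9)

From the two frames, the white sphere sits at roughly (7.8, 4.9) before and (6.7, 7.8) after.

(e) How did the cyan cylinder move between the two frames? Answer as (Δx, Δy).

(2.7, -3.0)

The cyan cylinder was at about (10.4, 3.8) and moved to about (13.1, 0.8).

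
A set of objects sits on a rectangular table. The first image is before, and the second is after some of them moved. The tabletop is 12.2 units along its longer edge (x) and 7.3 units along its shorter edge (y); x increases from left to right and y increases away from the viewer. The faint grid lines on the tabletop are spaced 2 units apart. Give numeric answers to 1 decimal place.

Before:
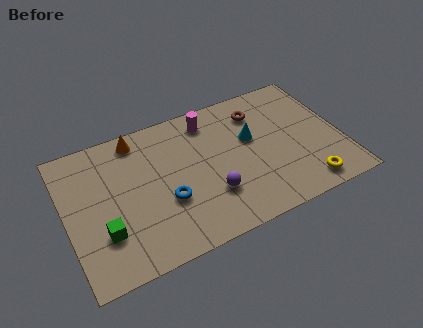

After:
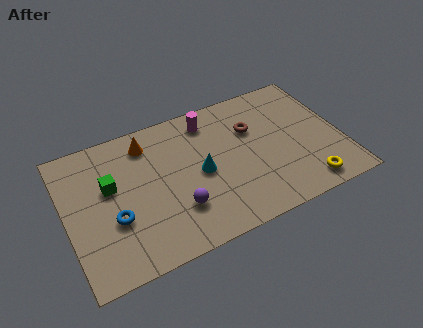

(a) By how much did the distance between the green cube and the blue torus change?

-1.1

They were about 2.8 units apart before and 1.7 after — 1.1 units closer together.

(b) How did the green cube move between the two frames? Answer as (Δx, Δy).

(0.5, 2.2)

The green cube was at about (1.5, 2.2) and moved to about (2.0, 4.4).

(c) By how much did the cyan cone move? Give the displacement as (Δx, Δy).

(-2.4, -0.9)

From the two frames, the cyan cone sits at roughly (8.3, 4.4) before and (5.9, 3.5) after.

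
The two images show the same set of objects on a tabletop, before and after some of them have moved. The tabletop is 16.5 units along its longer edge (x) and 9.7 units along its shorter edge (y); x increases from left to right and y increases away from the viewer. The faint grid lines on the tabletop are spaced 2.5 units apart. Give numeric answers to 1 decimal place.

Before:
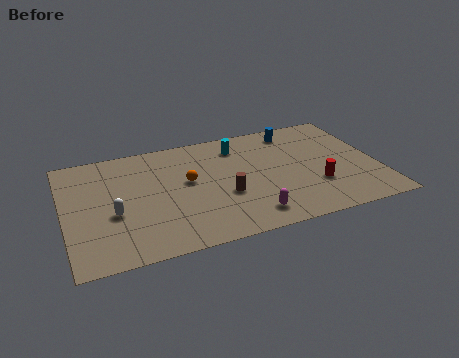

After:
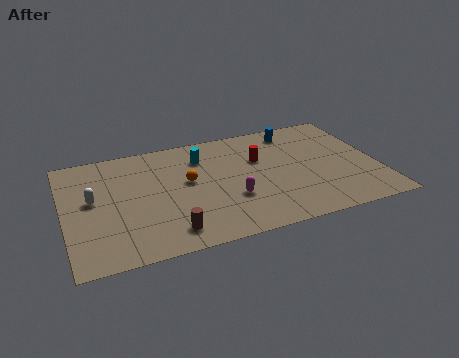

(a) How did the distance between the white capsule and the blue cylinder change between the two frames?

+0.5

Before: roughly 10.9 units apart; after: 11.4. That's 0.5 units further apart.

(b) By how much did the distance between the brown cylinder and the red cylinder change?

+2.2

Before: roughly 4.8 units apart; after: 7.0. That's 2.2 units further apart.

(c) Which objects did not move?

the blue cylinder and the orange sphere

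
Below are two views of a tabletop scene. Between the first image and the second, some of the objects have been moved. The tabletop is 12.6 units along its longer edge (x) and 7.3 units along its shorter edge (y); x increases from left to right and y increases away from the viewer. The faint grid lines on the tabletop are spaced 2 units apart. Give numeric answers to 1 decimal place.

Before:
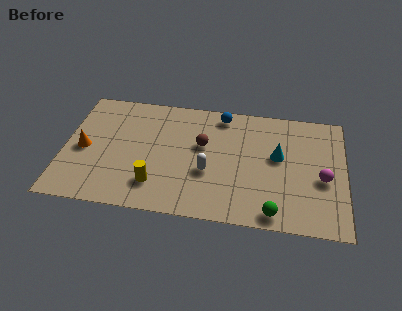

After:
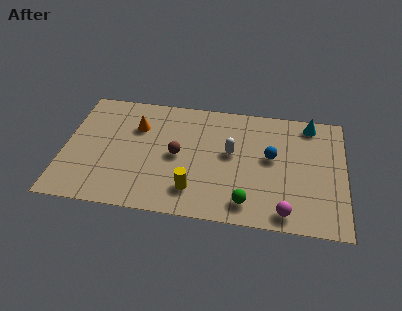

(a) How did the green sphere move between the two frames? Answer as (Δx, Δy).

(-1.2, 0.4)

The green sphere was at about (9.5, 0.8) and moved to about (8.3, 1.2).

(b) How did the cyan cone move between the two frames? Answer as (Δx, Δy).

(1.4, 2.2)

The cyan cone started near (9.6, 4.2) and ended near (11.0, 6.4).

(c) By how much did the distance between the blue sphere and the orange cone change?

-0.6

Before: roughly 6.8 units apart; after: 6.2. That's 0.6 units closer together.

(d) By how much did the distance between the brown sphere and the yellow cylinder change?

-1.2

Before: roughly 3.4 units apart; after: 2.2. That's 1.2 units closer together.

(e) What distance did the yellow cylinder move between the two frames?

1.7

The yellow cylinder was near (4.2, 1.7) before and (5.9, 1.6) after, so it travelled √(1.7² + 0.1²) ≈ 1.7 units.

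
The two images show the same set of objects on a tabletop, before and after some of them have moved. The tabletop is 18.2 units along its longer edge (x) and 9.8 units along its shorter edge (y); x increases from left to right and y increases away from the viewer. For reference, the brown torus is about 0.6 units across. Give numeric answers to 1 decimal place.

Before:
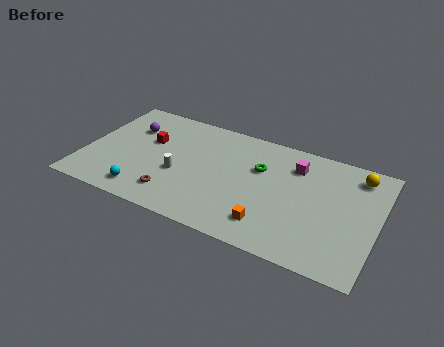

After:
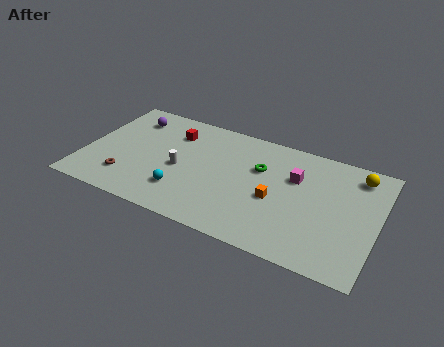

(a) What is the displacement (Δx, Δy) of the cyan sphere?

(2.3, 1.0)

The cyan sphere was at about (4.1, 1.5) and moved to about (6.4, 2.5).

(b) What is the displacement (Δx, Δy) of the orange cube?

(0.1, 2.2)

From the two frames, the orange cube sits at roughly (11.9, 2.0) before and (12.0, 4.2) after.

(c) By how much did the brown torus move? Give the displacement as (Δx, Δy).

(-3.0, 0.3)

The brown torus was at about (5.9, 2.0) and moved to about (2.9, 2.3).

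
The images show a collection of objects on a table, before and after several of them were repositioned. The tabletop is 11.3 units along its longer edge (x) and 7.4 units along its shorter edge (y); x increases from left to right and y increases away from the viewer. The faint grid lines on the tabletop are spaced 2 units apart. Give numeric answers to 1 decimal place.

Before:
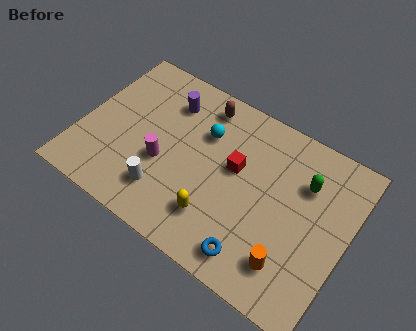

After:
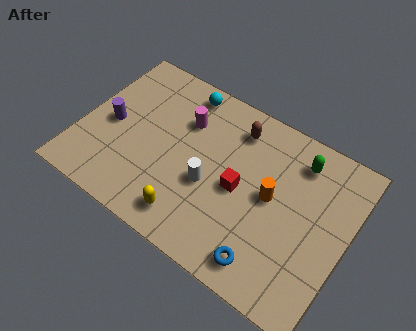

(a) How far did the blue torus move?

0.5

The blue torus moved from about (7.9, 1.1) to (8.4, 1.1), a distance of √(0.5² + 0.0²) ≈ 0.5.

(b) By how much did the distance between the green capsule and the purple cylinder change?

+2.1

Before: roughly 6.0 units apart; after: 8.1. That's 2.1 units further apart.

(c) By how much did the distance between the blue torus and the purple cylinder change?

+1.1

The distance was about 6.5 in the first image and 7.6 in the second, so they moved 1.1 units further apart.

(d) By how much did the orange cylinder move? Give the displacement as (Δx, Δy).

(-1.2, 2.3)

The orange cylinder started near (9.3, 1.6) and ended near (8.1, 3.9).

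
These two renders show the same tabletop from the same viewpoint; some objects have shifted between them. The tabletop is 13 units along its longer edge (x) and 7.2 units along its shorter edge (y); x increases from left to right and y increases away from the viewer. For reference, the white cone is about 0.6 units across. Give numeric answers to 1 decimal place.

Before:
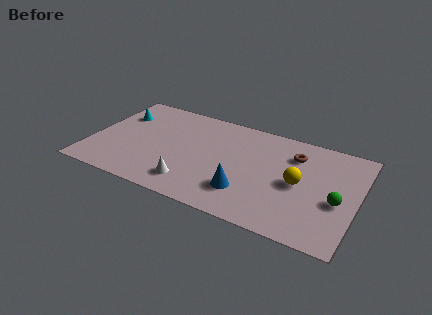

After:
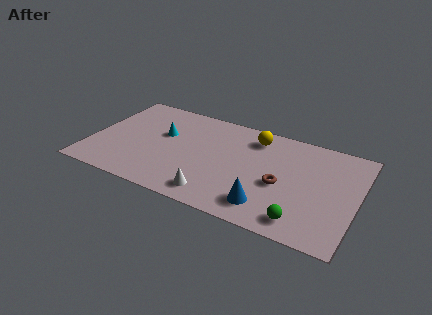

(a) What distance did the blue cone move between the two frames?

1.2

From (7.8, 1.9) to (8.9, 1.4), the blue cone covered √(1.1² + 0.5²) ≈ 1.2 units.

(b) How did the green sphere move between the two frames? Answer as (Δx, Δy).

(-1.5, -1.9)

The green sphere was at about (12.1, 3.0) and moved to about (10.6, 1.1).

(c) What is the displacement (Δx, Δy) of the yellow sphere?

(-2.4, 2.4)

The yellow sphere started near (10.2, 3.5) and ended near (7.8, 5.9).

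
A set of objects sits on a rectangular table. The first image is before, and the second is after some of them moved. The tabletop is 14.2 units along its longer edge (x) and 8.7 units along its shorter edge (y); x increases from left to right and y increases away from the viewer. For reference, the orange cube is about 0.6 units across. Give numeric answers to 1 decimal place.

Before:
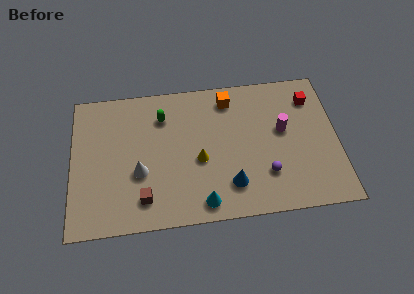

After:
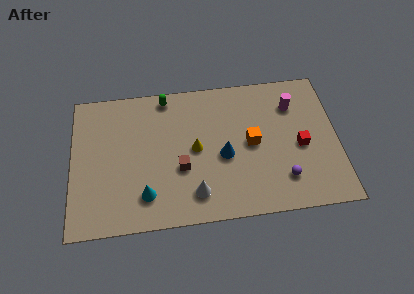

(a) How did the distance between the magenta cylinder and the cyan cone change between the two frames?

+3.3

The distance was about 5.9 in the first image and 9.2 in the second, so they moved 3.3 units further apart.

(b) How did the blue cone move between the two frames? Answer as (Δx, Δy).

(-0.3, 1.8)

The blue cone started near (8.4, 2.0) and ended near (8.1, 3.8).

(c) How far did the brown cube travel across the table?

2.6

From (3.8, 1.7) to (5.8, 3.3), the brown cube covered √(2.0² + 1.6²) ≈ 2.6 units.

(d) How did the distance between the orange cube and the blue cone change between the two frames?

-3.7

They were about 5.3 units apart before and 1.6 after — 3.7 units closer together.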